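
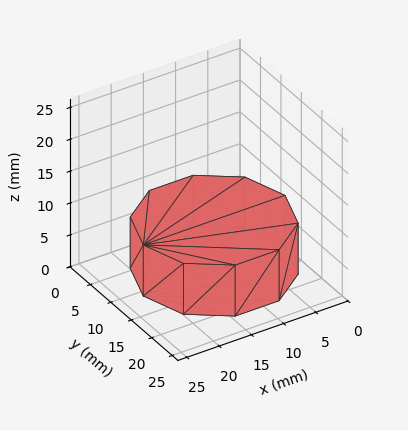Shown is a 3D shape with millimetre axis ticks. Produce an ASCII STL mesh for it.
Reading the render: the shape is a regular 10-sided prism (a cylinder approximated with 10 flat sides), circumscribed radius ≈ 11 mm, height ≈ 8 mm (dimensions read to the nearest mm from the axis ticks). For the STL, each face is triangulated and given an outward normal.

solid part
  facet normal 0.0000 0.0000 -1.0000
    outer loop
      vertex 14.4 21.5 0.0
      vertex 19.9 17.5 0.0
      vertex 22.0 11.0 0.0
    endloop
  endfacet
  facet normal 0.0000 0.0000 -1.0000
    outer loop
      vertex 7.6 21.5 0.0
      vertex 14.4 21.5 0.0
      vertex 22.0 11.0 0.0
    endloop
  endfacet
  facet normal 0.0000 0.0000 -1.0000
    outer loop
      vertex 2.1 17.5 0.0
      vertex 7.6 21.5 0.0
      vertex 22.0 11.0 0.0
    endloop
  endfacet
  facet normal 0.0000 0.0000 -1.0000
    outer loop
      vertex 0.0 11.0 0.0
      vertex 2.1 17.5 0.0
      vertex 22.0 11.0 0.0
    endloop
  endfacet
  facet normal 0.0000 0.0000 -1.0000
    outer loop
      vertex 2.1 4.5 0.0
      vertex 0.0 11.0 0.0
      vertex 22.0 11.0 0.0
    endloop
  endfacet
  facet normal 0.0000 0.0000 -1.0000
    outer loop
      vertex 7.6 0.5 0.0
      vertex 2.1 4.5 0.0
      vertex 22.0 11.0 0.0
    endloop
  endfacet
  facet normal 0.0000 0.0000 -1.0000
    outer loop
      vertex 14.4 0.5 0.0
      vertex 7.6 0.5 0.0
      vertex 22.0 11.0 0.0
    endloop
  endfacet
  facet normal 0.0000 0.0000 -1.0000
    outer loop
      vertex 19.9 4.5 0.0
      vertex 14.4 0.5 0.0
      vertex 22.0 11.0 0.0
    endloop
  endfacet
  facet normal 0.0000 0.0000 1.0000
    outer loop
      vertex 22.0 11.0 8.0
      vertex 19.9 17.5 8.0
      vertex 14.4 21.5 8.0
    endloop
  endfacet
  facet normal 0.0000 0.0000 1.0000
    outer loop
      vertex 22.0 11.0 8.0
      vertex 14.4 21.5 8.0
      vertex 7.6 21.5 8.0
    endloop
  endfacet
  facet normal 0.0000 0.0000 1.0000
    outer loop
      vertex 22.0 11.0 8.0
      vertex 7.6 21.5 8.0
      vertex 2.1 17.5 8.0
    endloop
  endfacet
  facet normal 0.0000 0.0000 1.0000
    outer loop
      vertex 22.0 11.0 8.0
      vertex 2.1 17.5 8.0
      vertex 0.0 11.0 8.0
    endloop
  endfacet
  facet normal 0.0000 0.0000 1.0000
    outer loop
      vertex 22.0 11.0 8.0
      vertex 0.0 11.0 8.0
      vertex 2.1 4.5 8.0
    endloop
  endfacet
  facet normal 0.0000 0.0000 1.0000
    outer loop
      vertex 22.0 11.0 8.0
      vertex 2.1 4.5 8.0
      vertex 7.6 0.5 8.0
    endloop
  endfacet
  facet normal 0.0000 0.0000 1.0000
    outer loop
      vertex 22.0 11.0 8.0
      vertex 7.6 0.5 8.0
      vertex 14.4 0.5 8.0
    endloop
  endfacet
  facet normal 0.0000 0.0000 1.0000
    outer loop
      vertex 22.0 11.0 8.0
      vertex 14.4 0.5 8.0
      vertex 19.9 4.5 8.0
    endloop
  endfacet
  facet normal 0.9516 0.3074 0.0000
    outer loop
      vertex 22.0 11.0 0.0
      vertex 19.9 17.5 0.0
      vertex 19.9 17.5 8.0
    endloop
  endfacet
  facet normal 0.9516 0.3074 0.0000
    outer loop
      vertex 22.0 11.0 0.0
      vertex 19.9 17.5 8.0
      vertex 22.0 11.0 8.0
    endloop
  endfacet
  facet normal 0.5882 0.8087 0.0000
    outer loop
      vertex 19.9 17.5 0.0
      vertex 14.4 21.5 0.0
      vertex 14.4 21.5 8.0
    endloop
  endfacet
  facet normal 0.5882 0.8087 0.0000
    outer loop
      vertex 19.9 17.5 0.0
      vertex 14.4 21.5 8.0
      vertex 19.9 17.5 8.0
    endloop
  endfacet
  facet normal 0.0000 1.0000 0.0000
    outer loop
      vertex 14.4 21.5 0.0
      vertex 7.6 21.5 0.0
      vertex 7.6 21.5 8.0
    endloop
  endfacet
  facet normal 0.0000 1.0000 0.0000
    outer loop
      vertex 14.4 21.5 0.0
      vertex 7.6 21.5 8.0
      vertex 14.4 21.5 8.0
    endloop
  endfacet
  facet normal -0.5882 0.8087 0.0000
    outer loop
      vertex 7.6 21.5 0.0
      vertex 2.1 17.5 0.0
      vertex 2.1 17.5 8.0
    endloop
  endfacet
  facet normal -0.5882 0.8087 0.0000
    outer loop
      vertex 7.6 21.5 0.0
      vertex 2.1 17.5 8.0
      vertex 7.6 21.5 8.0
    endloop
  endfacet
  facet normal -0.9516 0.3074 0.0000
    outer loop
      vertex 2.1 17.5 0.0
      vertex 0.0 11.0 0.0
      vertex 0.0 11.0 8.0
    endloop
  endfacet
  facet normal -0.9516 0.3074 0.0000
    outer loop
      vertex 2.1 17.5 0.0
      vertex 0.0 11.0 8.0
      vertex 2.1 17.5 8.0
    endloop
  endfacet
  facet normal -0.9516 -0.3074 0.0000
    outer loop
      vertex 0.0 11.0 0.0
      vertex 2.1 4.5 0.0
      vertex 2.1 4.5 8.0
    endloop
  endfacet
  facet normal -0.9516 -0.3074 0.0000
    outer loop
      vertex 0.0 11.0 0.0
      vertex 2.1 4.5 8.0
      vertex 0.0 11.0 8.0
    endloop
  endfacet
  facet normal -0.5882 -0.8087 0.0000
    outer loop
      vertex 2.1 4.5 0.0
      vertex 7.6 0.5 0.0
      vertex 7.6 0.5 8.0
    endloop
  endfacet
  facet normal -0.5882 -0.8087 0.0000
    outer loop
      vertex 2.1 4.5 0.0
      vertex 7.6 0.5 8.0
      vertex 2.1 4.5 8.0
    endloop
  endfacet
  facet normal 0.0000 -1.0000 0.0000
    outer loop
      vertex 7.6 0.5 0.0
      vertex 14.4 0.5 0.0
      vertex 14.4 0.5 8.0
    endloop
  endfacet
  facet normal 0.0000 -1.0000 0.0000
    outer loop
      vertex 7.6 0.5 0.0
      vertex 14.4 0.5 8.0
      vertex 7.6 0.5 8.0
    endloop
  endfacet
  facet normal 0.5882 -0.8087 0.0000
    outer loop
      vertex 14.4 0.5 0.0
      vertex 19.9 4.5 0.0
      vertex 19.9 4.5 8.0
    endloop
  endfacet
  facet normal 0.5882 -0.8087 0.0000
    outer loop
      vertex 14.4 0.5 0.0
      vertex 19.9 4.5 8.0
      vertex 14.4 0.5 8.0
    endloop
  endfacet
  facet normal 0.9516 -0.3074 0.0000
    outer loop
      vertex 19.9 4.5 0.0
      vertex 22.0 11.0 0.0
      vertex 22.0 11.0 8.0
    endloop
  endfacet
  facet normal 0.9516 -0.3074 0.0000
    outer loop
      vertex 19.9 4.5 0.0
      vertex 22.0 11.0 8.0
      vertex 19.9 4.5 8.0
    endloop
  endfacet
endsolid part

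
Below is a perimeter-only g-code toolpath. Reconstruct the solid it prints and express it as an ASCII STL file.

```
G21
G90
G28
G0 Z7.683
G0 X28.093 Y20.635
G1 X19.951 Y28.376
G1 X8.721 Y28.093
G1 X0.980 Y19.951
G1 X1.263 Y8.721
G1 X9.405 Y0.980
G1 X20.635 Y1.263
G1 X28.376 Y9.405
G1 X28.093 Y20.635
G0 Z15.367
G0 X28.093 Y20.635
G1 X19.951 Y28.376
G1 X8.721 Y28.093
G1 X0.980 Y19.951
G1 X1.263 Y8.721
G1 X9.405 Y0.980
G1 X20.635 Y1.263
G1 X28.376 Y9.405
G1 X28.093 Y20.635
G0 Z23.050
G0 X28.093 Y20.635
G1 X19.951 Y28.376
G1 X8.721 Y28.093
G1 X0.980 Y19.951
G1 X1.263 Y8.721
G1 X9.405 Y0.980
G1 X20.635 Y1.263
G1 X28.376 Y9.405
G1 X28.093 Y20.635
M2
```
solid part
  facet normal 0.0000 0.0000 -1.0000
    outer loop
      vertex 8.721 28.093 0.000
      vertex 19.951 28.376 0.000
      vertex 28.093 20.635 0.000
    endloop
  endfacet
  facet normal 0.0000 0.0000 -1.0000
    outer loop
      vertex 0.980 19.951 0.000
      vertex 8.721 28.093 0.000
      vertex 28.093 20.635 0.000
    endloop
  endfacet
  facet normal 0.0000 0.0000 -1.0000
    outer loop
      vertex 1.263 8.721 0.000
      vertex 0.980 19.951 0.000
      vertex 28.093 20.635 0.000
    endloop
  endfacet
  facet normal 0.0000 0.0000 -1.0000
    outer loop
      vertex 9.405 0.980 0.000
      vertex 1.263 8.721 0.000
      vertex 28.093 20.635 0.000
    endloop
  endfacet
  facet normal 0.0000 0.0000 -1.0000
    outer loop
      vertex 20.635 1.263 0.000
      vertex 9.405 0.980 0.000
      vertex 28.093 20.635 0.000
    endloop
  endfacet
  facet normal 0.0000 0.0000 -1.0000
    outer loop
      vertex 28.376 9.405 0.000
      vertex 20.635 1.263 0.000
      vertex 28.093 20.635 0.000
    endloop
  endfacet
  facet normal 0.0000 0.0000 1.0000
    outer loop
      vertex 28.093 20.635 23.050
      vertex 19.951 28.376 23.050
      vertex 8.721 28.093 23.050
    endloop
  endfacet
  facet normal 0.0000 0.0000 1.0000
    outer loop
      vertex 28.093 20.635 23.050
      vertex 8.721 28.093 23.050
      vertex 0.980 19.951 23.050
    endloop
  endfacet
  facet normal 0.0000 0.0000 1.0000
    outer loop
      vertex 28.093 20.635 23.050
      vertex 0.980 19.951 23.050
      vertex 1.263 8.721 23.050
    endloop
  endfacet
  facet normal 0.0000 0.0000 1.0000
    outer loop
      vertex 28.093 20.635 23.050
      vertex 1.263 8.721 23.050
      vertex 9.405 0.980 23.050
    endloop
  endfacet
  facet normal 0.0000 0.0000 1.0000
    outer loop
      vertex 28.093 20.635 23.050
      vertex 9.405 0.980 23.050
      vertex 20.635 1.263 23.050
    endloop
  endfacet
  facet normal 0.0000 0.0000 1.0000
    outer loop
      vertex 28.093 20.635 23.050
      vertex 20.635 1.263 23.050
      vertex 28.376 9.405 23.050
    endloop
  endfacet
  facet normal 0.6890 0.7247 0.0000
    outer loop
      vertex 28.093 20.635 0.000
      vertex 19.951 28.376 0.000
      vertex 19.951 28.376 23.050
    endloop
  endfacet
  facet normal 0.6890 0.7247 0.0000
    outer loop
      vertex 28.093 20.635 0.000
      vertex 19.951 28.376 23.050
      vertex 28.093 20.635 23.050
    endloop
  endfacet
  facet normal -0.0252 0.9997 0.0000
    outer loop
      vertex 19.951 28.376 0.000
      vertex 8.721 28.093 0.000
      vertex 8.721 28.093 23.050
    endloop
  endfacet
  facet normal -0.0252 0.9997 0.0000
    outer loop
      vertex 19.951 28.376 0.000
      vertex 8.721 28.093 23.050
      vertex 19.951 28.376 23.050
    endloop
  endfacet
  facet normal -0.7247 0.6890 0.0000
    outer loop
      vertex 8.721 28.093 0.000
      vertex 0.980 19.951 0.000
      vertex 0.980 19.951 23.050
    endloop
  endfacet
  facet normal -0.7247 0.6890 0.0000
    outer loop
      vertex 8.721 28.093 0.000
      vertex 0.980 19.951 23.050
      vertex 8.721 28.093 23.050
    endloop
  endfacet
  facet normal -0.9997 -0.0252 0.0000
    outer loop
      vertex 0.980 19.951 0.000
      vertex 1.263 8.721 0.000
      vertex 1.263 8.721 23.050
    endloop
  endfacet
  facet normal -0.9997 -0.0252 0.0000
    outer loop
      vertex 0.980 19.951 0.000
      vertex 1.263 8.721 23.050
      vertex 0.980 19.951 23.050
    endloop
  endfacet
  facet normal -0.6890 -0.7247 0.0000
    outer loop
      vertex 1.263 8.721 0.000
      vertex 9.405 0.980 0.000
      vertex 9.405 0.980 23.050
    endloop
  endfacet
  facet normal -0.6890 -0.7247 0.0000
    outer loop
      vertex 1.263 8.721 0.000
      vertex 9.405 0.980 23.050
      vertex 1.263 8.721 23.050
    endloop
  endfacet
  facet normal 0.0252 -0.9997 0.0000
    outer loop
      vertex 9.405 0.980 0.000
      vertex 20.635 1.263 0.000
      vertex 20.635 1.263 23.050
    endloop
  endfacet
  facet normal 0.0252 -0.9997 0.0000
    outer loop
      vertex 9.405 0.980 0.000
      vertex 20.635 1.263 23.050
      vertex 9.405 0.980 23.050
    endloop
  endfacet
  facet normal 0.7247 -0.6890 0.0000
    outer loop
      vertex 20.635 1.263 0.000
      vertex 28.376 9.405 0.000
      vertex 28.376 9.405 23.050
    endloop
  endfacet
  facet normal 0.7247 -0.6890 0.0000
    outer loop
      vertex 20.635 1.263 0.000
      vertex 28.376 9.405 23.050
      vertex 20.635 1.263 23.050
    endloop
  endfacet
  facet normal 0.9997 0.0252 0.0000
    outer loop
      vertex 28.376 9.405 0.000
      vertex 28.093 20.635 0.000
      vertex 28.093 20.635 23.050
    endloop
  endfacet
  facet normal 0.9997 0.0252 0.0000
    outer loop
      vertex 28.376 9.405 0.000
      vertex 28.093 20.635 23.050
      vertex 28.376 9.405 23.050
    endloop
  endfacet
endsolid part

The G0 Z moves step by Δz≈7.683 mm. Every layer's G1 loop is the same polygon, so the solid is a straight extrusion of it from z=0 to z≈23.1. Closing with flat bottom and top caps and triangulating gives 28 facets — a regular 8-sided prism (a cylinder approximated with 8 flat sides), circumscribed radius ≈ 14.7 mm, height ≈ 23.1 mm.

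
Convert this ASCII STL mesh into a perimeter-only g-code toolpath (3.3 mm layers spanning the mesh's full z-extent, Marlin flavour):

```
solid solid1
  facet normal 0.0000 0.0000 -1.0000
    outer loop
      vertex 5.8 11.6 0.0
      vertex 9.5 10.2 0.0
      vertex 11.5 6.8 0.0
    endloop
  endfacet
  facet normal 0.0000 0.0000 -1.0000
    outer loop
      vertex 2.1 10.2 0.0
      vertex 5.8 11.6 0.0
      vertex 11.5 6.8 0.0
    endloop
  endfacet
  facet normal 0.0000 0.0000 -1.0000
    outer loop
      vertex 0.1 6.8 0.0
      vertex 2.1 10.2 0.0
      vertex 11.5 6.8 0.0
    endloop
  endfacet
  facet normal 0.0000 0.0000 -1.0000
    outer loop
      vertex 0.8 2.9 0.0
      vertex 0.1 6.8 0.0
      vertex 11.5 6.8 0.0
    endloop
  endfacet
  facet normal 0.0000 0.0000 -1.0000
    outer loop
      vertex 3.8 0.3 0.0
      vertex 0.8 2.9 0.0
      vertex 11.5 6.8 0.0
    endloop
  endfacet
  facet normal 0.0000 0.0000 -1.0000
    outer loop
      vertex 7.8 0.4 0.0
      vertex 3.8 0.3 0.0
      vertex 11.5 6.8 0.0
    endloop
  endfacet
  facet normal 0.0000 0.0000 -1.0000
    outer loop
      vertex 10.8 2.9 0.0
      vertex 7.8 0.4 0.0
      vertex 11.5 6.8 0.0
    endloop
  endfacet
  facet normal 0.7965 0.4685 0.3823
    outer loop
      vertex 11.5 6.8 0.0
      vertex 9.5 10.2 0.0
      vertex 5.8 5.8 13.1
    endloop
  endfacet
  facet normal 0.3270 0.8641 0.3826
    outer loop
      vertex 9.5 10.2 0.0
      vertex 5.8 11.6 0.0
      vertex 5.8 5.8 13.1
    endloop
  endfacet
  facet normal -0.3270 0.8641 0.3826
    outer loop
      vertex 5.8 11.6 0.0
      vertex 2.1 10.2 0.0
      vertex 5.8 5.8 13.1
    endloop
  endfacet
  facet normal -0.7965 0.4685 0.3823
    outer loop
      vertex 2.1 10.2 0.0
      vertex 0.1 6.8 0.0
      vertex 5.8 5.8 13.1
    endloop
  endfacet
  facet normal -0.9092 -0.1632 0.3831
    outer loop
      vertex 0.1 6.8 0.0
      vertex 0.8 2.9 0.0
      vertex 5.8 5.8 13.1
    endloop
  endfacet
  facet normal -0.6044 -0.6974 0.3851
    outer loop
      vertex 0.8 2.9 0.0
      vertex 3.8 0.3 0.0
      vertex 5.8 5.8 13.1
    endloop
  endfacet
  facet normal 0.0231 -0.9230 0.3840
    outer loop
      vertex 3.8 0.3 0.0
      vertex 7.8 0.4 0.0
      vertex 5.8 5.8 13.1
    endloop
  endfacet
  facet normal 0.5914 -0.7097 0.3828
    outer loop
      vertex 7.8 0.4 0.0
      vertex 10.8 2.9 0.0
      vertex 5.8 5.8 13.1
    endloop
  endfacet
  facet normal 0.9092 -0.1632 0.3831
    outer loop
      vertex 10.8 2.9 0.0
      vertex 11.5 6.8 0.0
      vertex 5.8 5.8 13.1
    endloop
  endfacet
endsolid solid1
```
; perimeter-only toolpath
G21 ; units = mm
G90 ; absolute positioning
G28 ; home
; layer 1
G0 Z3.3
G0 X10.1 Y6.5
G1 X8.6 Y9.1
G1 X5.8 Y10.1
G1 X3.0 Y9.1
G1 X1.5 Y6.5
G1 X2.0 Y3.6
G1 X4.3 Y1.7
G1 X7.3 Y1.8
G1 X9.6 Y3.6
G1 X10.1 Y6.5
; layer 2
G0 Z6.5
G0 X8.7 Y6.3
G1 X7.7 Y8.0
G1 X5.8 Y8.7
G1 X4.0 Y8.0
G1 X2.9 Y6.3
G1 X3.3 Y4.3
G1 X4.8 Y3.0
G1 X6.8 Y3.1
G1 X8.3 Y4.3
G1 X8.7 Y6.3
; layer 3
G0 Z9.8
G0 X7.2 Y6.0
G1 X6.7 Y6.9
G1 X5.8 Y7.2
G1 X4.9 Y6.9
G1 X4.4 Y6.0
G1 X4.5 Y5.1
G1 X5.3 Y4.4
G1 X6.3 Y4.4
G1 X7.0 Y5.1
G1 X7.2 Y6.0
M2 ; end

The solid is a regular 9-sided pyramid, base circumscribed radius ≈ 5.8 mm, apex at z ≈ 13.1 mm. Slicing at Δz = 3.3 mm — 4 equal slices spanning the solid's height, so layer i sits at z = i·h/4 — gives 3 non-empty perimeters. Each is a 9-segment closed polygon; G0 lifts to the layer z and rapids to the start vertex, then G1 traces the edges. The cross-section shrinks linearly with z (the slice at the apex is degenerate and omitted).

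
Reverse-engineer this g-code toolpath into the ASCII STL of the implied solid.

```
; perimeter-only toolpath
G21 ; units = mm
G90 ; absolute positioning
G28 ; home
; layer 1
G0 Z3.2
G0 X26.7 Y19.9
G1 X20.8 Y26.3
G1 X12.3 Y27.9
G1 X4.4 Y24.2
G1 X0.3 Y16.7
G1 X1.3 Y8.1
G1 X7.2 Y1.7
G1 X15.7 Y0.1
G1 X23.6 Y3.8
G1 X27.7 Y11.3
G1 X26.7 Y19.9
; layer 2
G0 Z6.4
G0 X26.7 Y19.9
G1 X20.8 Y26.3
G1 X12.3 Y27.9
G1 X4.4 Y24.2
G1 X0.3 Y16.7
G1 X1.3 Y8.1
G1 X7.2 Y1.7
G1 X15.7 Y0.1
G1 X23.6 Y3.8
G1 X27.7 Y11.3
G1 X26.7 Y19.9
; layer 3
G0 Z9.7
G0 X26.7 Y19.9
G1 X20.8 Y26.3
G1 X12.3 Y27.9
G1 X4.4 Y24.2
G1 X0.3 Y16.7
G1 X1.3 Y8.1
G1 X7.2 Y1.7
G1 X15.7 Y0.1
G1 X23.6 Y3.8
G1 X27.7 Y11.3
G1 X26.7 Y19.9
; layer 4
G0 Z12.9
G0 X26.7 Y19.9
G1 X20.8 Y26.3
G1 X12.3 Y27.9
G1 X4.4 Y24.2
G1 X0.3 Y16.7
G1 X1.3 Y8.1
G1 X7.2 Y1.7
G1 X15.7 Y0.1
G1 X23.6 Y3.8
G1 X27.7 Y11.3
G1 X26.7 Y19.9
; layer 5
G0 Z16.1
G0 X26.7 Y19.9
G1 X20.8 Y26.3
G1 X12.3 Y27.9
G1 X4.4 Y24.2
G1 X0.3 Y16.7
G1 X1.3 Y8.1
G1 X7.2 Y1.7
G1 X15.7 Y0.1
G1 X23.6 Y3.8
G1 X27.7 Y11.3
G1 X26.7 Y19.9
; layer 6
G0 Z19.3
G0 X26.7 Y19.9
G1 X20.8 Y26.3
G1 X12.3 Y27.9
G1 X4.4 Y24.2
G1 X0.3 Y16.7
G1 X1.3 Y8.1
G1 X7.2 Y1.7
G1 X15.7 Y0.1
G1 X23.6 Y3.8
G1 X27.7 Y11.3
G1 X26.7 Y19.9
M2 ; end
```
solid part
  facet normal 0.0000 0.0000 -1.0000
    outer loop
      vertex 12.3 27.9 0.0
      vertex 20.8 26.3 0.0
      vertex 26.7 19.9 0.0
    endloop
  endfacet
  facet normal 0.0000 0.0000 -1.0000
    outer loop
      vertex 4.4 24.2 0.0
      vertex 12.3 27.9 0.0
      vertex 26.7 19.9 0.0
    endloop
  endfacet
  facet normal 0.0000 0.0000 -1.0000
    outer loop
      vertex 0.3 16.7 0.0
      vertex 4.4 24.2 0.0
      vertex 26.7 19.9 0.0
    endloop
  endfacet
  facet normal 0.0000 0.0000 -1.0000
    outer loop
      vertex 1.3 8.1 0.0
      vertex 0.3 16.7 0.0
      vertex 26.7 19.9 0.0
    endloop
  endfacet
  facet normal 0.0000 0.0000 -1.0000
    outer loop
      vertex 7.2 1.7 0.0
      vertex 1.3 8.1 0.0
      vertex 26.7 19.9 0.0
    endloop
  endfacet
  facet normal 0.0000 0.0000 -1.0000
    outer loop
      vertex 15.7 0.1 0.0
      vertex 7.2 1.7 0.0
      vertex 26.7 19.9 0.0
    endloop
  endfacet
  facet normal 0.0000 0.0000 -1.0000
    outer loop
      vertex 23.6 3.8 0.0
      vertex 15.7 0.1 0.0
      vertex 26.7 19.9 0.0
    endloop
  endfacet
  facet normal 0.0000 0.0000 -1.0000
    outer loop
      vertex 27.7 11.3 0.0
      vertex 23.6 3.8 0.0
      vertex 26.7 19.9 0.0
    endloop
  endfacet
  facet normal 0.0000 0.0000 1.0000
    outer loop
      vertex 26.7 19.9 19.3
      vertex 20.8 26.3 19.3
      vertex 12.3 27.9 19.3
    endloop
  endfacet
  facet normal 0.0000 0.0000 1.0000
    outer loop
      vertex 26.7 19.9 19.3
      vertex 12.3 27.9 19.3
      vertex 4.4 24.2 19.3
    endloop
  endfacet
  facet normal 0.0000 0.0000 1.0000
    outer loop
      vertex 26.7 19.9 19.3
      vertex 4.4 24.2 19.3
      vertex 0.3 16.7 19.3
    endloop
  endfacet
  facet normal 0.0000 0.0000 1.0000
    outer loop
      vertex 26.7 19.9 19.3
      vertex 0.3 16.7 19.3
      vertex 1.3 8.1 19.3
    endloop
  endfacet
  facet normal 0.0000 0.0000 1.0000
    outer loop
      vertex 26.7 19.9 19.3
      vertex 1.3 8.1 19.3
      vertex 7.2 1.7 19.3
    endloop
  endfacet
  facet normal 0.0000 0.0000 1.0000
    outer loop
      vertex 26.7 19.9 19.3
      vertex 7.2 1.7 19.3
      vertex 15.7 0.1 19.3
    endloop
  endfacet
  facet normal 0.0000 0.0000 1.0000
    outer loop
      vertex 26.7 19.9 19.3
      vertex 15.7 0.1 19.3
      vertex 23.6 3.8 19.3
    endloop
  endfacet
  facet normal 0.0000 0.0000 1.0000
    outer loop
      vertex 26.7 19.9 19.3
      vertex 23.6 3.8 19.3
      vertex 27.7 11.3 19.3
    endloop
  endfacet
  facet normal 0.7352 0.6778 0.0000
    outer loop
      vertex 26.7 19.9 0.0
      vertex 20.8 26.3 0.0
      vertex 20.8 26.3 19.3
    endloop
  endfacet
  facet normal 0.7352 0.6778 0.0000
    outer loop
      vertex 26.7 19.9 0.0
      vertex 20.8 26.3 19.3
      vertex 26.7 19.9 19.3
    endloop
  endfacet
  facet normal 0.1850 0.9827 0.0000
    outer loop
      vertex 20.8 26.3 0.0
      vertex 12.3 27.9 0.0
      vertex 12.3 27.9 19.3
    endloop
  endfacet
  facet normal 0.1850 0.9827 0.0000
    outer loop
      vertex 20.8 26.3 0.0
      vertex 12.3 27.9 19.3
      vertex 20.8 26.3 19.3
    endloop
  endfacet
  facet normal -0.4241 0.9056 0.0000
    outer loop
      vertex 12.3 27.9 0.0
      vertex 4.4 24.2 0.0
      vertex 4.4 24.2 19.3
    endloop
  endfacet
  facet normal -0.4241 0.9056 0.0000
    outer loop
      vertex 12.3 27.9 0.0
      vertex 4.4 24.2 19.3
      vertex 12.3 27.9 19.3
    endloop
  endfacet
  facet normal -0.8774 0.4797 0.0000
    outer loop
      vertex 4.4 24.2 0.0
      vertex 0.3 16.7 0.0
      vertex 0.3 16.7 19.3
    endloop
  endfacet
  facet normal -0.8774 0.4797 0.0000
    outer loop
      vertex 4.4 24.2 0.0
      vertex 0.3 16.7 19.3
      vertex 4.4 24.2 19.3
    endloop
  endfacet
  facet normal -0.9933 -0.1155 0.0000
    outer loop
      vertex 0.3 16.7 0.0
      vertex 1.3 8.1 0.0
      vertex 1.3 8.1 19.3
    endloop
  endfacet
  facet normal -0.9933 -0.1155 0.0000
    outer loop
      vertex 0.3 16.7 0.0
      vertex 1.3 8.1 19.3
      vertex 0.3 16.7 19.3
    endloop
  endfacet
  facet normal -0.7352 -0.6778 0.0000
    outer loop
      vertex 1.3 8.1 0.0
      vertex 7.2 1.7 0.0
      vertex 7.2 1.7 19.3
    endloop
  endfacet
  facet normal -0.7352 -0.6778 0.0000
    outer loop
      vertex 1.3 8.1 0.0
      vertex 7.2 1.7 19.3
      vertex 1.3 8.1 19.3
    endloop
  endfacet
  facet normal -0.1850 -0.9827 0.0000
    outer loop
      vertex 7.2 1.7 0.0
      vertex 15.7 0.1 0.0
      vertex 15.7 0.1 19.3
    endloop
  endfacet
  facet normal -0.1850 -0.9827 0.0000
    outer loop
      vertex 7.2 1.7 0.0
      vertex 15.7 0.1 19.3
      vertex 7.2 1.7 19.3
    endloop
  endfacet
  facet normal 0.4241 -0.9056 0.0000
    outer loop
      vertex 15.7 0.1 0.0
      vertex 23.6 3.8 0.0
      vertex 23.6 3.8 19.3
    endloop
  endfacet
  facet normal 0.4241 -0.9056 0.0000
    outer loop
      vertex 15.7 0.1 0.0
      vertex 23.6 3.8 19.3
      vertex 15.7 0.1 19.3
    endloop
  endfacet
  facet normal 0.8774 -0.4797 0.0000
    outer loop
      vertex 23.6 3.8 0.0
      vertex 27.7 11.3 0.0
      vertex 27.7 11.3 19.3
    endloop
  endfacet
  facet normal 0.8774 -0.4797 0.0000
    outer loop
      vertex 23.6 3.8 0.0
      vertex 27.7 11.3 19.3
      vertex 23.6 3.8 19.3
    endloop
  endfacet
  facet normal 0.9933 0.1155 0.0000
    outer loop
      vertex 27.7 11.3 0.0
      vertex 26.7 19.9 0.0
      vertex 26.7 19.9 19.3
    endloop
  endfacet
  facet normal 0.9933 0.1155 0.0000
    outer loop
      vertex 27.7 11.3 0.0
      vertex 26.7 19.9 19.3
      vertex 27.7 11.3 19.3
    endloop
  endfacet
endsolid part

The G0 Z moves step by Δz≈3.2 mm. Every layer's G1 loop is the same polygon, so the solid is a straight extrusion of it from z=0 to z≈19.3. Closing with flat bottom and top caps and triangulating gives 36 facets — a regular 10-sided prism (a cylinder approximated with 10 flat sides), circumscribed radius ≈ 14 mm, height ≈ 19.3 mm.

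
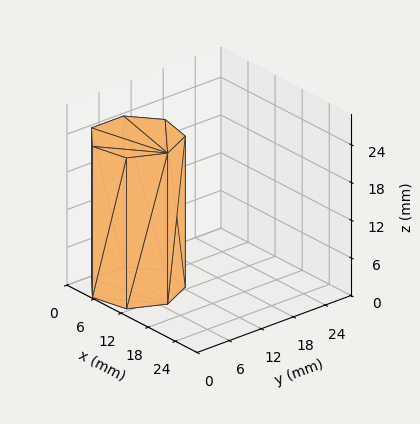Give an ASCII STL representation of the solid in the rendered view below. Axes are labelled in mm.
Reading the render: the shape is a regular 7-sided prism (a cylinder approximated with 7 flat sides), circumscribed radius ≈ 7 mm, height ≈ 24 mm (dimensions read to the nearest mm from the axis ticks). For the STL, each face is triangulated and given an outward normal.

solid part
  facet normal 0.0000 0.0000 -1.0000
    outer loop
      vertex 5.4 13.8 0.0
      vertex 11.4 12.5 0.0
      vertex 14.0 7.0 0.0
    endloop
  endfacet
  facet normal 0.0000 0.0000 -1.0000
    outer loop
      vertex 0.7 10.0 0.0
      vertex 5.4 13.8 0.0
      vertex 14.0 7.0 0.0
    endloop
  endfacet
  facet normal 0.0000 0.0000 -1.0000
    outer loop
      vertex 0.7 4.0 0.0
      vertex 0.7 10.0 0.0
      vertex 14.0 7.0 0.0
    endloop
  endfacet
  facet normal 0.0000 0.0000 -1.0000
    outer loop
      vertex 5.4 0.2 0.0
      vertex 0.7 4.0 0.0
      vertex 14.0 7.0 0.0
    endloop
  endfacet
  facet normal 0.0000 0.0000 -1.0000
    outer loop
      vertex 11.4 1.5 0.0
      vertex 5.4 0.2 0.0
      vertex 14.0 7.0 0.0
    endloop
  endfacet
  facet normal 0.0000 0.0000 1.0000
    outer loop
      vertex 14.0 7.0 24.0
      vertex 11.4 12.5 24.0
      vertex 5.4 13.8 24.0
    endloop
  endfacet
  facet normal 0.0000 0.0000 1.0000
    outer loop
      vertex 14.0 7.0 24.0
      vertex 5.4 13.8 24.0
      vertex 0.7 10.0 24.0
    endloop
  endfacet
  facet normal 0.0000 0.0000 1.0000
    outer loop
      vertex 14.0 7.0 24.0
      vertex 0.7 10.0 24.0
      vertex 0.7 4.0 24.0
    endloop
  endfacet
  facet normal 0.0000 0.0000 1.0000
    outer loop
      vertex 14.0 7.0 24.0
      vertex 0.7 4.0 24.0
      vertex 5.4 0.2 24.0
    endloop
  endfacet
  facet normal 0.0000 0.0000 1.0000
    outer loop
      vertex 14.0 7.0 24.0
      vertex 5.4 0.2 24.0
      vertex 11.4 1.5 24.0
    endloop
  endfacet
  facet normal 0.9041 0.4274 0.0000
    outer loop
      vertex 14.0 7.0 0.0
      vertex 11.4 12.5 0.0
      vertex 11.4 12.5 24.0
    endloop
  endfacet
  facet normal 0.9041 0.4274 0.0000
    outer loop
      vertex 14.0 7.0 0.0
      vertex 11.4 12.5 24.0
      vertex 14.0 7.0 24.0
    endloop
  endfacet
  facet normal 0.2118 0.9773 0.0000
    outer loop
      vertex 11.4 12.5 0.0
      vertex 5.4 13.8 0.0
      vertex 5.4 13.8 24.0
    endloop
  endfacet
  facet normal 0.2118 0.9773 0.0000
    outer loop
      vertex 11.4 12.5 0.0
      vertex 5.4 13.8 24.0
      vertex 11.4 12.5 24.0
    endloop
  endfacet
  facet normal -0.6287 0.7776 0.0000
    outer loop
      vertex 5.4 13.8 0.0
      vertex 0.7 10.0 0.0
      vertex 0.7 10.0 24.0
    endloop
  endfacet
  facet normal -0.6287 0.7776 0.0000
    outer loop
      vertex 5.4 13.8 0.0
      vertex 0.7 10.0 24.0
      vertex 5.4 13.8 24.0
    endloop
  endfacet
  facet normal -1.0000 0.0000 0.0000
    outer loop
      vertex 0.7 10.0 0.0
      vertex 0.7 4.0 0.0
      vertex 0.7 4.0 24.0
    endloop
  endfacet
  facet normal -1.0000 0.0000 0.0000
    outer loop
      vertex 0.7 10.0 0.0
      vertex 0.7 4.0 24.0
      vertex 0.7 10.0 24.0
    endloop
  endfacet
  facet normal -0.6287 -0.7776 0.0000
    outer loop
      vertex 0.7 4.0 0.0
      vertex 5.4 0.2 0.0
      vertex 5.4 0.2 24.0
    endloop
  endfacet
  facet normal -0.6287 -0.7776 0.0000
    outer loop
      vertex 0.7 4.0 0.0
      vertex 5.4 0.2 24.0
      vertex 0.7 4.0 24.0
    endloop
  endfacet
  facet normal 0.2118 -0.9773 0.0000
    outer loop
      vertex 5.4 0.2 0.0
      vertex 11.4 1.5 0.0
      vertex 11.4 1.5 24.0
    endloop
  endfacet
  facet normal 0.2118 -0.9773 0.0000
    outer loop
      vertex 5.4 0.2 0.0
      vertex 11.4 1.5 24.0
      vertex 5.4 0.2 24.0
    endloop
  endfacet
  facet normal 0.9041 -0.4274 0.0000
    outer loop
      vertex 11.4 1.5 0.0
      vertex 14.0 7.0 0.0
      vertex 14.0 7.0 24.0
    endloop
  endfacet
  facet normal 0.9041 -0.4274 0.0000
    outer loop
      vertex 11.4 1.5 0.0
      vertex 14.0 7.0 24.0
      vertex 11.4 1.5 24.0
    endloop
  endfacet
endsolid part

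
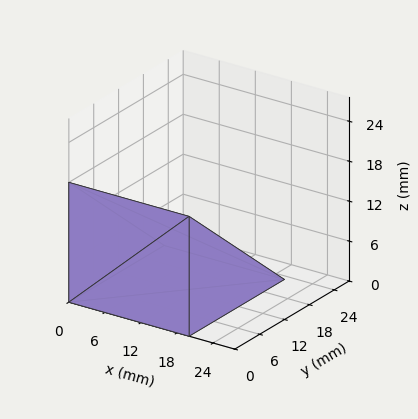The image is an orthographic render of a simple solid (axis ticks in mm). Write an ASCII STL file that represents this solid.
Reading the render: the shape is a wedge (ramp): 20 × 23 mm base, rising to 18 mm along the y=0 edge and sloping linearly to z=0 at y=23 (dimensions read to the nearest mm from the axis ticks). For the STL, each face is triangulated and given an outward normal.

solid part
  facet normal 0.0000 0.0000 -1.0000
    outer loop
      vertex 20.000 23.000 0.000
      vertex 20.000 0.000 0.000
      vertex 0.000 0.000 0.000
    endloop
  endfacet
  facet normal 0.0000 0.0000 -1.0000
    outer loop
      vertex 0.000 23.000 0.000
      vertex 20.000 23.000 0.000
      vertex 0.000 0.000 0.000
    endloop
  endfacet
  facet normal 0.0000 -1.0000 0.0000
    outer loop
      vertex 0.000 0.000 0.000
      vertex 20.000 0.000 0.000
      vertex 20.000 0.000 18.000
    endloop
  endfacet
  facet normal 0.0000 -1.0000 0.0000
    outer loop
      vertex 0.000 0.000 0.000
      vertex 20.000 0.000 18.000
      vertex 0.000 0.000 18.000
    endloop
  endfacet
  facet normal 0.0000 0.6163 0.7875
    outer loop
      vertex 0.000 0.000 18.000
      vertex 20.000 0.000 18.000
      vertex 20.000 23.000 0.000
    endloop
  endfacet
  facet normal 0.0000 0.6163 0.7875
    outer loop
      vertex 0.000 0.000 18.000
      vertex 20.000 23.000 0.000
      vertex 0.000 23.000 0.000
    endloop
  endfacet
  facet normal -1.0000 0.0000 0.0000
    outer loop
      vertex 0.000 0.000 18.000
      vertex 0.000 23.000 0.000
      vertex 0.000 0.000 0.000
    endloop
  endfacet
  facet normal 1.0000 0.0000 0.0000
    outer loop
      vertex 20.000 0.000 0.000
      vertex 20.000 23.000 0.000
      vertex 20.000 0.000 18.000
    endloop
  endfacet
endsolid part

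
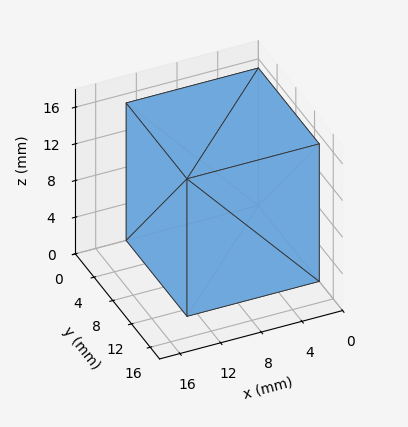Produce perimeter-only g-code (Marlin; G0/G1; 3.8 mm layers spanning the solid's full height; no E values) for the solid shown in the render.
Reading the render: the shape is a rectangular box, roughly 13 × 13 mm footprint and 15 mm tall (dimensions read to the nearest mm from the axis ticks). For the g-code, the solid's height is divided into equal slices at the stated Δz and each level perimeter traced with G1 moves after a G0 lift.

; perimeter-only toolpath
G21 ; units = mm
G90 ; absolute positioning
G28 ; home
; layer 1
G0 Z3.8
G0 X0.0 Y0.0
G1 X13.0 Y0.0
G1 X13.0 Y13.0
G1 X0.0 Y13.0
G1 X0.0 Y0.0
; layer 2
G0 Z7.5
G0 X0.0 Y0.0
G1 X13.0 Y0.0
G1 X13.0 Y13.0
G1 X0.0 Y13.0
G1 X0.0 Y0.0
; layer 3
G0 Z11.2
G0 X0.0 Y0.0
G1 X13.0 Y0.0
G1 X13.0 Y13.0
G1 X0.0 Y13.0
G1 X0.0 Y0.0
; layer 4
G0 Z15.0
G0 X0.0 Y0.0
G1 X13.0 Y0.0
G1 X13.0 Y13.0
G1 X0.0 Y13.0
G1 X0.0 Y0.0
M2 ; end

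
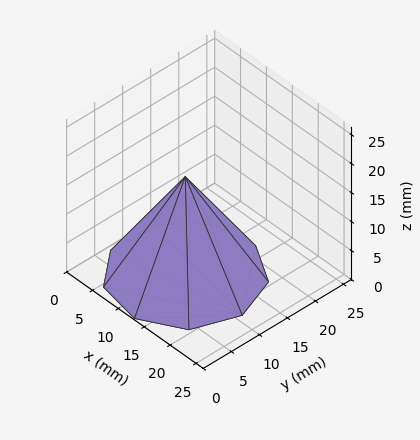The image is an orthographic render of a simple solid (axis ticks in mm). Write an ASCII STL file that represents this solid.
Reading the render: the shape is a regular 9-sided pyramid, base circumscribed radius ≈ 11 mm, apex at z ≈ 17 mm (dimensions read to the nearest mm from the axis ticks). For the STL, each face is triangulated and given an outward normal.

solid part
  facet normal 0.0000 0.0000 -1.0000
    outer loop
      vertex 12.9 21.8 0.0
      vertex 19.4 18.1 0.0
      vertex 22.0 11.0 0.0
    endloop
  endfacet
  facet normal 0.0000 0.0000 -1.0000
    outer loop
      vertex 5.5 20.5 0.0
      vertex 12.9 21.8 0.0
      vertex 22.0 11.0 0.0
    endloop
  endfacet
  facet normal 0.0000 0.0000 -1.0000
    outer loop
      vertex 0.7 14.8 0.0
      vertex 5.5 20.5 0.0
      vertex 22.0 11.0 0.0
    endloop
  endfacet
  facet normal 0.0000 0.0000 -1.0000
    outer loop
      vertex 0.7 7.2 0.0
      vertex 0.7 14.8 0.0
      vertex 22.0 11.0 0.0
    endloop
  endfacet
  facet normal 0.0000 0.0000 -1.0000
    outer loop
      vertex 5.5 1.5 0.0
      vertex 0.7 7.2 0.0
      vertex 22.0 11.0 0.0
    endloop
  endfacet
  facet normal 0.0000 0.0000 -1.0000
    outer loop
      vertex 12.9 0.2 0.0
      vertex 5.5 1.5 0.0
      vertex 22.0 11.0 0.0
    endloop
  endfacet
  facet normal 0.0000 0.0000 -1.0000
    outer loop
      vertex 19.4 3.9 0.0
      vertex 12.9 0.2 0.0
      vertex 22.0 11.0 0.0
    endloop
  endfacet
  facet normal 0.8025 0.2939 0.5193
    outer loop
      vertex 22.0 11.0 0.0
      vertex 19.4 18.1 0.0
      vertex 11.0 11.0 17.0
    endloop
  endfacet
  facet normal 0.4228 0.7428 0.5191
    outer loop
      vertex 19.4 18.1 0.0
      vertex 12.9 21.8 0.0
      vertex 11.0 11.0 17.0
    endloop
  endfacet
  facet normal -0.1480 0.8422 0.5185
    outer loop
      vertex 12.9 21.8 0.0
      vertex 5.5 20.5 0.0
      vertex 11.0 11.0 17.0
    endloop
  endfacet
  facet normal -0.6538 0.5505 0.5192
    outer loop
      vertex 5.5 20.5 0.0
      vertex 0.7 14.8 0.0
      vertex 11.0 11.0 17.0
    endloop
  endfacet
  facet normal -0.8553 0.0000 0.5182
    outer loop
      vertex 0.7 14.8 0.0
      vertex 0.7 7.2 0.0
      vertex 11.0 11.0 17.0
    endloop
  endfacet
  facet normal -0.6538 -0.5505 0.5192
    outer loop
      vertex 0.7 7.2 0.0
      vertex 5.5 1.5 0.0
      vertex 11.0 11.0 17.0
    endloop
  endfacet
  facet normal -0.1480 -0.8422 0.5185
    outer loop
      vertex 5.5 1.5 0.0
      vertex 12.9 0.2 0.0
      vertex 11.0 11.0 17.0
    endloop
  endfacet
  facet normal 0.4228 -0.7428 0.5191
    outer loop
      vertex 12.9 0.2 0.0
      vertex 19.4 3.9 0.0
      vertex 11.0 11.0 17.0
    endloop
  endfacet
  facet normal 0.8025 -0.2939 0.5193
    outer loop
      vertex 19.4 3.9 0.0
      vertex 22.0 11.0 0.0
      vertex 11.0 11.0 17.0
    endloop
  endfacet
endsolid part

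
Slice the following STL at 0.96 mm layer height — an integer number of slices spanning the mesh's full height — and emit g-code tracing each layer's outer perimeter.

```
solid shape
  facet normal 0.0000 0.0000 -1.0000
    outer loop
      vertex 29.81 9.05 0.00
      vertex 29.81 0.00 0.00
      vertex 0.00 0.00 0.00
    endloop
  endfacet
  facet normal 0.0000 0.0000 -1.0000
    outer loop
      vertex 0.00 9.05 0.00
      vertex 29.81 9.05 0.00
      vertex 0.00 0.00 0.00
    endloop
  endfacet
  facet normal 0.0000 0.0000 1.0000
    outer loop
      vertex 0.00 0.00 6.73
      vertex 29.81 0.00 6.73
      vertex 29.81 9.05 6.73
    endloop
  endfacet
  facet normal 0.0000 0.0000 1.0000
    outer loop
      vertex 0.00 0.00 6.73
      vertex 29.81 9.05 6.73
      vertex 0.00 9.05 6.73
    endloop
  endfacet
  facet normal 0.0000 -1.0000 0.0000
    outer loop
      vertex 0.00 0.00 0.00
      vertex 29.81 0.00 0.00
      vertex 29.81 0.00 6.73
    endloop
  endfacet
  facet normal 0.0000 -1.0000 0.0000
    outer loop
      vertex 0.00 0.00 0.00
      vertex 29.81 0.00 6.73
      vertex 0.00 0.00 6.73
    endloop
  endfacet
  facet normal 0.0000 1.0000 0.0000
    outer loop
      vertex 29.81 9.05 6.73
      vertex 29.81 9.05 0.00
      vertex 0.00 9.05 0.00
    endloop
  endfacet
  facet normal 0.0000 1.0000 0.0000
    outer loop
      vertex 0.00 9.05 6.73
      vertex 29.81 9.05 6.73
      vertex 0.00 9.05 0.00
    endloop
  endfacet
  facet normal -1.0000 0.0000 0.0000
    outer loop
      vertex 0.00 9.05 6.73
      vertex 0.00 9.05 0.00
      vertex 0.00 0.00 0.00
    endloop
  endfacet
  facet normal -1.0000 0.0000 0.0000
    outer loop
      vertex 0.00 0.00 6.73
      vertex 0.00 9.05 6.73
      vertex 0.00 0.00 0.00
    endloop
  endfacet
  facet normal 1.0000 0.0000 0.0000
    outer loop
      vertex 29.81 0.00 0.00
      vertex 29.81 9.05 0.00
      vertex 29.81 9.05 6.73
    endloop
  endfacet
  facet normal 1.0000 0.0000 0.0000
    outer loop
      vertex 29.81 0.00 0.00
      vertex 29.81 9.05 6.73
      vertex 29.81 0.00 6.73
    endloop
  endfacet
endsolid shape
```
; perimeter-only toolpath
G21 ; units = mm
G90 ; absolute positioning
G28 ; home
; layer 1
G0 Z0.96
G0 X0.00 Y0.00
G1 X29.81 Y0.00
G1 X29.81 Y9.05
G1 X0.00 Y9.05
G1 X0.00 Y0.00
; layer 2
G0 Z1.92
G0 X0.00 Y0.00
G1 X29.81 Y0.00
G1 X29.81 Y9.05
G1 X0.00 Y9.05
G1 X0.00 Y0.00
; layer 3
G0 Z2.88
G0 X0.00 Y0.00
G1 X29.81 Y0.00
G1 X29.81 Y9.05
G1 X0.00 Y9.05
G1 X0.00 Y0.00
; layer 4
G0 Z3.85
G0 X0.00 Y0.00
G1 X29.81 Y0.00
G1 X29.81 Y9.05
G1 X0.00 Y9.05
G1 X0.00 Y0.00
; layer 5
G0 Z4.81
G0 X0.00 Y0.00
G1 X29.81 Y0.00
G1 X29.81 Y9.05
G1 X0.00 Y9.05
G1 X0.00 Y0.00
; layer 6
G0 Z5.77
G0 X0.00 Y0.00
G1 X29.81 Y0.00
G1 X29.81 Y9.05
G1 X0.00 Y9.05
G1 X0.00 Y0.00
; layer 7
G0 Z6.73
G0 X0.00 Y0.00
G1 X29.81 Y0.00
G1 X29.81 Y9.05
G1 X0.00 Y9.05
G1 X0.00 Y0.00
M2 ; end

The solid is a rectangular box, roughly 29.8 × 9.05 mm footprint and 6.73 mm tall. Slicing at Δz = 0.96 mm — 7 equal slices spanning the solid's height, so layer i sits at z = i·h/7 — gives 7 non-empty perimeters. Each is a 4-segment closed polygon; G0 lifts to the layer z and rapids to the start vertex, then G1 traces the edges.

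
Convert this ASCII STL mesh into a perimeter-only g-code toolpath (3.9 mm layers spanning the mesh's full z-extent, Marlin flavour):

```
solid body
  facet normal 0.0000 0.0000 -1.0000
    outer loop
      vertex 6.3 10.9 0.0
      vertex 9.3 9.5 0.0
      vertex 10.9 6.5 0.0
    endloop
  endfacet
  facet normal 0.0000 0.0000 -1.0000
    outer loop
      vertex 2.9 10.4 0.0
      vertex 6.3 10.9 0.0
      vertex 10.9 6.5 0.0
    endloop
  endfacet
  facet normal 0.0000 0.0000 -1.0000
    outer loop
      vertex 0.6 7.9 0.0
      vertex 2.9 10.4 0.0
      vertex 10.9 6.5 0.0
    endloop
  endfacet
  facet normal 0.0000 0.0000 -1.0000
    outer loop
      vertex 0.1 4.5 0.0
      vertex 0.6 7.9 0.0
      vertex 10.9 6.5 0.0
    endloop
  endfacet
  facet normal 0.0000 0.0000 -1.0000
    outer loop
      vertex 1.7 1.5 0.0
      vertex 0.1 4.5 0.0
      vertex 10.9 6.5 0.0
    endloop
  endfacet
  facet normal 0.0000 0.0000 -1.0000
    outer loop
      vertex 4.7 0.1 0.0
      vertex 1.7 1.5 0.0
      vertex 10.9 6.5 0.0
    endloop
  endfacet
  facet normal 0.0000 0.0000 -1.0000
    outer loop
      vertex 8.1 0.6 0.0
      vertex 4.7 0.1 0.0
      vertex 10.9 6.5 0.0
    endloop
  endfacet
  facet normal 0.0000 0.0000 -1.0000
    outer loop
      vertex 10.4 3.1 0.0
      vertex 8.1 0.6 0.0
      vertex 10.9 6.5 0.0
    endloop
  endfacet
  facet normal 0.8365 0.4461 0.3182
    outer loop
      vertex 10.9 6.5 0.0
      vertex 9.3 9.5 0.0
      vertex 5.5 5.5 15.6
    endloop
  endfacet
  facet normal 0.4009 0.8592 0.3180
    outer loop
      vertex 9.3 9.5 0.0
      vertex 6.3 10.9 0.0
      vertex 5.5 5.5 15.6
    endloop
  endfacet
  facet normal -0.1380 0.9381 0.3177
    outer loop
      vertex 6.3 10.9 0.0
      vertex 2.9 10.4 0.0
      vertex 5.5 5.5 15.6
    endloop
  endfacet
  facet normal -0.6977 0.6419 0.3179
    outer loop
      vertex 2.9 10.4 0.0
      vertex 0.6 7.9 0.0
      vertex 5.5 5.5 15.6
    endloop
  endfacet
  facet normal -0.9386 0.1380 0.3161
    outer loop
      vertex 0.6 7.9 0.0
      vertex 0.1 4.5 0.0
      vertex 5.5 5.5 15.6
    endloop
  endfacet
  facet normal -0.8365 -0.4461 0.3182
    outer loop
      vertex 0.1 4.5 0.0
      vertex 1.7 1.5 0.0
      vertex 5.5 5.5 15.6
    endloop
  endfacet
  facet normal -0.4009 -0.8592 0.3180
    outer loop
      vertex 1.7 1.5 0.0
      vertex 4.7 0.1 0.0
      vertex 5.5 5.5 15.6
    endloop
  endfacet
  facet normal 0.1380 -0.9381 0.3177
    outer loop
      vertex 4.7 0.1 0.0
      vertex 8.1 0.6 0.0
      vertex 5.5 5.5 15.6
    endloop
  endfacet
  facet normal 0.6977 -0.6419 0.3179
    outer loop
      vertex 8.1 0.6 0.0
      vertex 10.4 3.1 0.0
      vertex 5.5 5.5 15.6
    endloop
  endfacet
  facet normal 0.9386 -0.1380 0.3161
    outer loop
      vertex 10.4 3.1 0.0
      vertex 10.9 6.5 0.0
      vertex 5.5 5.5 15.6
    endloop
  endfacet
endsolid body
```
; perimeter-only toolpath
G21 ; units = mm
G90 ; absolute positioning
G28 ; home
; layer 1
G0 Z3.9
G0 X9.6 Y6.2
G1 X8.4 Y8.5
G1 X6.1 Y9.6
G1 X3.5 Y9.2
G1 X1.8 Y7.3
G1 X1.4 Y4.8
G1 X2.6 Y2.5
G1 X4.9 Y1.4
G1 X7.4 Y1.8
G1 X9.2 Y3.7
G1 X9.6 Y6.2
; layer 2
G0 Z7.8
G0 X8.2 Y6.0
G1 X7.4 Y7.5
G1 X5.9 Y8.2
G1 X4.2 Y8.0
G1 X3.0 Y6.7
G1 X2.8 Y5.0
G1 X3.6 Y3.5
G1 X5.1 Y2.8
G1 X6.8 Y3.0
G1 X8.0 Y4.3
G1 X8.2 Y6.0
; layer 3
G0 Z11.7
G0 X6.8 Y5.8
G1 X6.5 Y6.5
G1 X5.7 Y6.8
G1 X4.8 Y6.7
G1 X4.3 Y6.1
G1 X4.2 Y5.2
G1 X4.5 Y4.5
G1 X5.3 Y4.2
G1 X6.2 Y4.3
G1 X6.7 Y4.9
G1 X6.8 Y5.8
M2 ; end

The solid is a regular 10-sided pyramid, base circumscribed radius ≈ 5.5 mm, apex at z ≈ 15.6 mm. Slicing at Δz = 3.9 mm — 4 equal slices spanning the solid's height, so layer i sits at z = i·h/4 — gives 3 non-empty perimeters. Each is a 10-segment closed polygon; G0 lifts to the layer z and rapids to the start vertex, then G1 traces the edges. The cross-section shrinks linearly with z (the slice at the apex is degenerate and omitted).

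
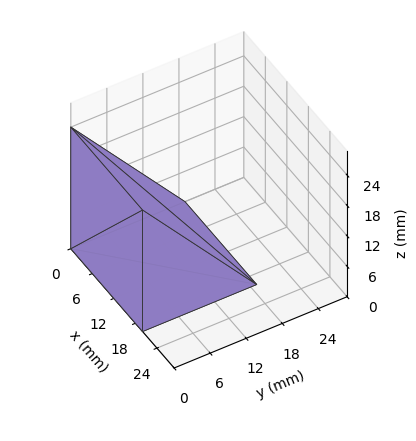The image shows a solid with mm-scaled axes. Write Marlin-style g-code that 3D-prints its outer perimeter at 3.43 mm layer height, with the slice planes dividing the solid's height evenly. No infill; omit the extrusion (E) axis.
Reading the render: the shape is a wedge (ramp): 20 × 19 mm base, rising to 24 mm along the y=0 edge and sloping linearly to z=0 at y=19 (dimensions read to the nearest mm from the axis ticks). For the g-code, the solid's height is divided into equal slices at the stated Δz and each level perimeter traced with G1 moves after a G0 lift.

; perimeter-only toolpath
G21 ; units = mm
G90 ; absolute positioning
G28 ; home
; layer 1
G0 Z3.43
G0 X0.00 Y0.00
G1 X20.00 Y0.00
G1 X20.00 Y16.29
G1 X0.00 Y16.29
G1 X0.00 Y0.00
; layer 2
G0 Z6.86
G0 X0.00 Y0.00
G1 X20.00 Y0.00
G1 X20.00 Y13.57
G1 X0.00 Y13.57
G1 X0.00 Y0.00
; layer 3
G0 Z10.29
G0 X0.00 Y0.00
G1 X20.00 Y0.00
G1 X20.00 Y10.86
G1 X0.00 Y10.86
G1 X0.00 Y0.00
; layer 4
G0 Z13.71
G0 X0.00 Y0.00
G1 X20.00 Y0.00
G1 X20.00 Y8.14
G1 X0.00 Y8.14
G1 X0.00 Y0.00
; layer 5
G0 Z17.14
G0 X0.00 Y0.00
G1 X20.00 Y0.00
G1 X20.00 Y5.43
G1 X0.00 Y5.43
G1 X0.00 Y0.00
; layer 6
G0 Z20.57
G0 X0.00 Y0.00
G1 X20.00 Y0.00
G1 X20.00 Y2.71
G1 X0.00 Y2.71
G1 X0.00 Y0.00
M2 ; end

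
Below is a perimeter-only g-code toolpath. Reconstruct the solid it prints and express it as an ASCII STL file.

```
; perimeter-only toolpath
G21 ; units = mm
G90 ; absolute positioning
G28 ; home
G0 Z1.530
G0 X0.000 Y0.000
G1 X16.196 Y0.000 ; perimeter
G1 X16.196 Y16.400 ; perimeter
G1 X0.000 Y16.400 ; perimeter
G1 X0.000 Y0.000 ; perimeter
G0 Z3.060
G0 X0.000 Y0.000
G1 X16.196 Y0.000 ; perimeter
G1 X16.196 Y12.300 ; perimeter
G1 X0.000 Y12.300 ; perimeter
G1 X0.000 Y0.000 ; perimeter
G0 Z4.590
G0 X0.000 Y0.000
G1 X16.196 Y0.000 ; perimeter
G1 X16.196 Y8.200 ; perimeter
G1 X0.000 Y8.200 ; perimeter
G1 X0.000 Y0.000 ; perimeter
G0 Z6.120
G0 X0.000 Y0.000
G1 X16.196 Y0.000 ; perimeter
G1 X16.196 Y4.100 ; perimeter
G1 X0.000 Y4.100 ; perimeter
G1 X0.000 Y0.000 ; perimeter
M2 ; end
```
solid part
  facet normal 0.0000 0.0000 -1.0000
    outer loop
      vertex 16.196 20.500 0.000
      vertex 16.196 0.000 0.000
      vertex 0.000 0.000 0.000
    endloop
  endfacet
  facet normal 0.0000 0.0000 -1.0000
    outer loop
      vertex 0.000 20.500 0.000
      vertex 16.196 20.500 0.000
      vertex 0.000 0.000 0.000
    endloop
  endfacet
  facet normal 0.0000 -1.0000 0.0000
    outer loop
      vertex 0.000 0.000 0.000
      vertex 16.196 0.000 0.000
      vertex 16.196 0.000 7.650
    endloop
  endfacet
  facet normal 0.0000 -1.0000 0.0000
    outer loop
      vertex 0.000 0.000 0.000
      vertex 16.196 0.000 7.650
      vertex 0.000 0.000 7.650
    endloop
  endfacet
  facet normal 0.0000 0.3496 0.9369
    outer loop
      vertex 0.000 0.000 7.650
      vertex 16.196 0.000 7.650
      vertex 16.196 20.500 0.000
    endloop
  endfacet
  facet normal 0.0000 0.3496 0.9369
    outer loop
      vertex 0.000 0.000 7.650
      vertex 16.196 20.500 0.000
      vertex 0.000 20.500 0.000
    endloop
  endfacet
  facet normal -1.0000 0.0000 0.0000
    outer loop
      vertex 0.000 0.000 7.650
      vertex 0.000 20.500 0.000
      vertex 0.000 0.000 0.000
    endloop
  endfacet
  facet normal 1.0000 0.0000 0.0000
    outer loop
      vertex 16.196 0.000 0.000
      vertex 16.196 20.500 0.000
      vertex 16.196 0.000 7.650
    endloop
  endfacet
endsolid part

The G0 Z moves step by Δz≈1.530 mm. The G1 loops shrink linearly with z, so the solid tapers from its base footprint up to z≈7.65. Closing with a flat bottom cap and the tapered top and triangulating gives 8 facets — a wedge (ramp): 16.2 × 20.5 mm base, rising to 7.65 mm along the y=0 edge and sloping linearly to z=0 at y=20.5.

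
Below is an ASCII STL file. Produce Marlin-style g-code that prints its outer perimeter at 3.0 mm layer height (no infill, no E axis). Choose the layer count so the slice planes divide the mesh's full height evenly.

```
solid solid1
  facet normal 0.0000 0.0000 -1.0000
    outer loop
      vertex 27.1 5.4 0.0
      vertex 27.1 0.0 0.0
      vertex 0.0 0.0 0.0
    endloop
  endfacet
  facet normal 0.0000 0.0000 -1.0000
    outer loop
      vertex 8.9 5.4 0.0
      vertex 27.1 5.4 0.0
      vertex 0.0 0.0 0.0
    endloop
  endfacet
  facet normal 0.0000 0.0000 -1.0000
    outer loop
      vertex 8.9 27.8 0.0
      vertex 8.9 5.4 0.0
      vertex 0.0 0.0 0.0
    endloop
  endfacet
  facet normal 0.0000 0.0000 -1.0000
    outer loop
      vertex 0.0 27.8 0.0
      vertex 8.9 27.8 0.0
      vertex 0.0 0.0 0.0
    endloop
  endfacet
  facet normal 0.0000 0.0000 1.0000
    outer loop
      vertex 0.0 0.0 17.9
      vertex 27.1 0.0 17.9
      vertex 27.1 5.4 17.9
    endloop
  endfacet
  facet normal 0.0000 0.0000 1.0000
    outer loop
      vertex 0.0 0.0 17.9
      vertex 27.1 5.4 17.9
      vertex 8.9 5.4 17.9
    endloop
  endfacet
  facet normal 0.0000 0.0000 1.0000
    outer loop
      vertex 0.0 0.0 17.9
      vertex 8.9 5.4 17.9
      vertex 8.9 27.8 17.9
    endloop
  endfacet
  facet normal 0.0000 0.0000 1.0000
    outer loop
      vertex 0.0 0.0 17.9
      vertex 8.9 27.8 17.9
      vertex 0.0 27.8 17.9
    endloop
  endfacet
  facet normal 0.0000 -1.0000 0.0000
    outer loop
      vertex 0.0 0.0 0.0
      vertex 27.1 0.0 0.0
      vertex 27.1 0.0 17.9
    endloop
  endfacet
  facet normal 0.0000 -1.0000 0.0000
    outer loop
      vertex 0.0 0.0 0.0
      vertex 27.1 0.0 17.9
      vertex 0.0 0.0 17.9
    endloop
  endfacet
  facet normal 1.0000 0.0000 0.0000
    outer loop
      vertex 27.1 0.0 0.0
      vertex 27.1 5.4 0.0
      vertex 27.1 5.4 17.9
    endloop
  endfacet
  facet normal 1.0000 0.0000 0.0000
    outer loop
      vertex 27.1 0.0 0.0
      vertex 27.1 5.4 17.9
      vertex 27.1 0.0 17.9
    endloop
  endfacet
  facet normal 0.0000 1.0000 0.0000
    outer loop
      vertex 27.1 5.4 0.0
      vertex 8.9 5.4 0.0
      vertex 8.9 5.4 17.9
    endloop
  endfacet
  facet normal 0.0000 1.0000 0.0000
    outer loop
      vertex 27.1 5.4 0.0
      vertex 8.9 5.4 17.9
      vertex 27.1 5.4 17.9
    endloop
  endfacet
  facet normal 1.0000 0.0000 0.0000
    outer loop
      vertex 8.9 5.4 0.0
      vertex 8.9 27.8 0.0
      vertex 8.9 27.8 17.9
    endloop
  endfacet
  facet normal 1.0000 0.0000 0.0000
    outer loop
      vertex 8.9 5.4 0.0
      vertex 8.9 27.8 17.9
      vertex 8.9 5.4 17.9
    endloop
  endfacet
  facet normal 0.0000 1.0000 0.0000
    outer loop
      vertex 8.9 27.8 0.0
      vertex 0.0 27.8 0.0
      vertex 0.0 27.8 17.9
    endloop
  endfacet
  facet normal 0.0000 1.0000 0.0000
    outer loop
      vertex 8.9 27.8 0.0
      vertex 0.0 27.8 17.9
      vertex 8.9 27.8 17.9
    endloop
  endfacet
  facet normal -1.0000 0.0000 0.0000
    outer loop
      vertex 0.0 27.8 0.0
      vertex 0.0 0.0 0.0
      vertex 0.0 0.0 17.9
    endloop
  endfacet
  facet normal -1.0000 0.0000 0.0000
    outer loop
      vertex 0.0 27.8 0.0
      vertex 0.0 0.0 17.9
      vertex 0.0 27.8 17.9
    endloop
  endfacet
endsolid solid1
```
; perimeter-only toolpath
G21 ; units = mm
G90 ; absolute positioning
G28 ; home
; layer 1
G0 Z3.0
G0 X0.0 Y0.0
G1 X27.1 Y0.0
G1 X27.1 Y5.4
G1 X8.9 Y5.4
G1 X8.9 Y27.8
G1 X0.0 Y27.8
G1 X0.0 Y0.0
; layer 2
G0 Z6.0
G0 X0.0 Y0.0
G1 X27.1 Y0.0
G1 X27.1 Y5.4
G1 X8.9 Y5.4
G1 X8.9 Y27.8
G1 X0.0 Y27.8
G1 X0.0 Y0.0
; layer 3
G0 Z8.9
G0 X0.0 Y0.0
G1 X27.1 Y0.0
G1 X27.1 Y5.4
G1 X8.9 Y5.4
G1 X8.9 Y27.8
G1 X0.0 Y27.8
G1 X0.0 Y0.0
; layer 4
G0 Z11.9
G0 X0.0 Y0.0
G1 X27.1 Y0.0
G1 X27.1 Y5.4
G1 X8.9 Y5.4
G1 X8.9 Y27.8
G1 X0.0 Y27.8
G1 X0.0 Y0.0
; layer 5
G0 Z14.9
G0 X0.0 Y0.0
G1 X27.1 Y0.0
G1 X27.1 Y5.4
G1 X8.9 Y5.4
G1 X8.9 Y27.8
G1 X0.0 Y27.8
G1 X0.0 Y0.0
; layer 6
G0 Z17.9
G0 X0.0 Y0.0
G1 X27.1 Y0.0
G1 X27.1 Y5.4
G1 X8.9 Y5.4
G1 X8.9 Y27.8
G1 X0.0 Y27.8
G1 X0.0 Y0.0
M2 ; end

The solid is an L-shaped prism: outer 27.1 × 27.8 mm, arm thicknesses ≈ 5.4 mm (horizontal) and 8.9 mm (vertical), extruded 17.9 mm in z. Slicing at Δz = 3.0 mm — 6 equal slices spanning the solid's height, so layer i sits at z = i·h/6 — gives 6 non-empty perimeters. Each is a 6-segment closed polygon; G0 lifts to the layer z and rapids to the start vertex, then G1 traces the edges.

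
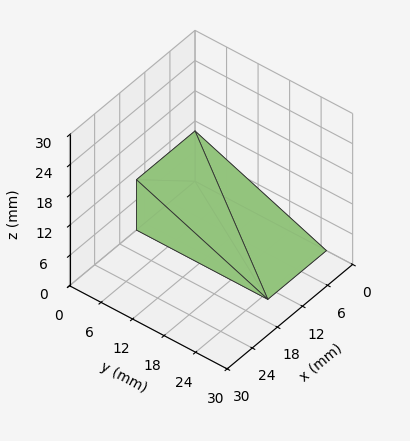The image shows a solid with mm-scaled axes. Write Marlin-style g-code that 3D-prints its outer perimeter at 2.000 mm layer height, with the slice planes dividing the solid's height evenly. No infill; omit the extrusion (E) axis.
Reading the render: the shape is a wedge (ramp): 14 × 25 mm base, rising to 10 mm along the y=0 edge and sloping linearly to z=0 at y=25 (dimensions read to the nearest mm from the axis ticks). For the g-code, the solid's height is divided into equal slices at the stated Δz and each level perimeter traced with G1 moves after a G0 lift.

; perimeter-only toolpath
G21 ; units = mm
G90 ; absolute positioning
G28 ; home
; layer 1
G0 Z2.000
G0 X0.000 Y0.000
G1 X14.000 Y0.000
G1 X14.000 Y20.000
G1 X0.000 Y20.000
G1 X0.000 Y0.000
; layer 2
G0 Z4.000
G0 X0.000 Y0.000
G1 X14.000 Y0.000
G1 X14.000 Y15.000
G1 X0.000 Y15.000
G1 X0.000 Y0.000
; layer 3
G0 Z6.000
G0 X0.000 Y0.000
G1 X14.000 Y0.000
G1 X14.000 Y10.000
G1 X0.000 Y10.000
G1 X0.000 Y0.000
; layer 4
G0 Z8.000
G0 X0.000 Y0.000
G1 X14.000 Y0.000
G1 X14.000 Y5.000
G1 X0.000 Y5.000
G1 X0.000 Y0.000
M2 ; end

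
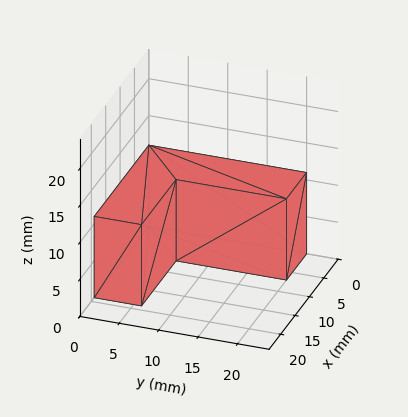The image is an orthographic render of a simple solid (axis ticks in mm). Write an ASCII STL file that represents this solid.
Reading the render: the shape is an L-shaped prism: outer 19 × 20 mm, arm thicknesses ≈ 6 mm (horizontal) and 7 mm (vertical), extruded 11 mm in z (dimensions read to the nearest mm from the axis ticks). For the STL, each face is triangulated and given an outward normal.

solid part
  facet normal 0.0000 0.0000 -1.0000
    outer loop
      vertex 19.00 6.00 0.00
      vertex 19.00 0.00 0.00
      vertex 0.00 0.00 0.00
    endloop
  endfacet
  facet normal 0.0000 0.0000 -1.0000
    outer loop
      vertex 7.00 6.00 0.00
      vertex 19.00 6.00 0.00
      vertex 0.00 0.00 0.00
    endloop
  endfacet
  facet normal 0.0000 0.0000 -1.0000
    outer loop
      vertex 7.00 20.00 0.00
      vertex 7.00 6.00 0.00
      vertex 0.00 0.00 0.00
    endloop
  endfacet
  facet normal 0.0000 0.0000 -1.0000
    outer loop
      vertex 0.00 20.00 0.00
      vertex 7.00 20.00 0.00
      vertex 0.00 0.00 0.00
    endloop
  endfacet
  facet normal 0.0000 0.0000 1.0000
    outer loop
      vertex 0.00 0.00 11.00
      vertex 19.00 0.00 11.00
      vertex 19.00 6.00 11.00
    endloop
  endfacet
  facet normal 0.0000 0.0000 1.0000
    outer loop
      vertex 0.00 0.00 11.00
      vertex 19.00 6.00 11.00
      vertex 7.00 6.00 11.00
    endloop
  endfacet
  facet normal 0.0000 0.0000 1.0000
    outer loop
      vertex 0.00 0.00 11.00
      vertex 7.00 6.00 11.00
      vertex 7.00 20.00 11.00
    endloop
  endfacet
  facet normal 0.0000 0.0000 1.0000
    outer loop
      vertex 0.00 0.00 11.00
      vertex 7.00 20.00 11.00
      vertex 0.00 20.00 11.00
    endloop
  endfacet
  facet normal 0.0000 -1.0000 0.0000
    outer loop
      vertex 0.00 0.00 0.00
      vertex 19.00 0.00 0.00
      vertex 19.00 0.00 11.00
    endloop
  endfacet
  facet normal 0.0000 -1.0000 0.0000
    outer loop
      vertex 0.00 0.00 0.00
      vertex 19.00 0.00 11.00
      vertex 0.00 0.00 11.00
    endloop
  endfacet
  facet normal 1.0000 0.0000 0.0000
    outer loop
      vertex 19.00 0.00 0.00
      vertex 19.00 6.00 0.00
      vertex 19.00 6.00 11.00
    endloop
  endfacet
  facet normal 1.0000 0.0000 0.0000
    outer loop
      vertex 19.00 0.00 0.00
      vertex 19.00 6.00 11.00
      vertex 19.00 0.00 11.00
    endloop
  endfacet
  facet normal 0.0000 1.0000 0.0000
    outer loop
      vertex 19.00 6.00 0.00
      vertex 7.00 6.00 0.00
      vertex 7.00 6.00 11.00
    endloop
  endfacet
  facet normal 0.0000 1.0000 0.0000
    outer loop
      vertex 19.00 6.00 0.00
      vertex 7.00 6.00 11.00
      vertex 19.00 6.00 11.00
    endloop
  endfacet
  facet normal 1.0000 0.0000 0.0000
    outer loop
      vertex 7.00 6.00 0.00
      vertex 7.00 20.00 0.00
      vertex 7.00 20.00 11.00
    endloop
  endfacet
  facet normal 1.0000 0.0000 0.0000
    outer loop
      vertex 7.00 6.00 0.00
      vertex 7.00 20.00 11.00
      vertex 7.00 6.00 11.00
    endloop
  endfacet
  facet normal 0.0000 1.0000 0.0000
    outer loop
      vertex 7.00 20.00 0.00
      vertex 0.00 20.00 0.00
      vertex 0.00 20.00 11.00
    endloop
  endfacet
  facet normal 0.0000 1.0000 0.0000
    outer loop
      vertex 7.00 20.00 0.00
      vertex 0.00 20.00 11.00
      vertex 7.00 20.00 11.00
    endloop
  endfacet
  facet normal -1.0000 0.0000 0.0000
    outer loop
      vertex 0.00 20.00 0.00
      vertex 0.00 0.00 0.00
      vertex 0.00 0.00 11.00
    endloop
  endfacet
  facet normal -1.0000 0.0000 0.0000
    outer loop
      vertex 0.00 20.00 0.00
      vertex 0.00 0.00 11.00
      vertex 0.00 20.00 11.00
    endloop
  endfacet
endsolid part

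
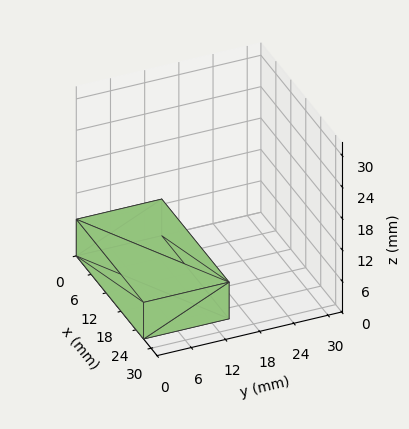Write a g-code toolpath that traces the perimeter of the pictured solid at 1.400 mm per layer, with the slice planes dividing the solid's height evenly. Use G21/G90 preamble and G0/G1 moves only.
Reading the render: the shape is a rectangular box, roughly 27 × 15 mm footprint and 7 mm tall (dimensions read to the nearest mm from the axis ticks). For the g-code, the solid's height is divided into equal slices at the stated Δz and each level perimeter traced with G1 moves after a G0 lift.

; perimeter-only toolpath
G21 ; units = mm
G90 ; absolute positioning
G28 ; home
; layer 1
G0 Z1.400
G0 X0.000 Y0.000
G1 X27.000 Y0.000
G1 X27.000 Y15.000
G1 X0.000 Y15.000
G1 X0.000 Y0.000
; layer 2
G0 Z2.800
G0 X0.000 Y0.000
G1 X27.000 Y0.000
G1 X27.000 Y15.000
G1 X0.000 Y15.000
G1 X0.000 Y0.000
; layer 3
G0 Z4.200
G0 X0.000 Y0.000
G1 X27.000 Y0.000
G1 X27.000 Y15.000
G1 X0.000 Y15.000
G1 X0.000 Y0.000
; layer 4
G0 Z5.600
G0 X0.000 Y0.000
G1 X27.000 Y0.000
G1 X27.000 Y15.000
G1 X0.000 Y15.000
G1 X0.000 Y0.000
; layer 5
G0 Z7.000
G0 X0.000 Y0.000
G1 X27.000 Y0.000
G1 X27.000 Y15.000
G1 X0.000 Y15.000
G1 X0.000 Y0.000
M2 ; end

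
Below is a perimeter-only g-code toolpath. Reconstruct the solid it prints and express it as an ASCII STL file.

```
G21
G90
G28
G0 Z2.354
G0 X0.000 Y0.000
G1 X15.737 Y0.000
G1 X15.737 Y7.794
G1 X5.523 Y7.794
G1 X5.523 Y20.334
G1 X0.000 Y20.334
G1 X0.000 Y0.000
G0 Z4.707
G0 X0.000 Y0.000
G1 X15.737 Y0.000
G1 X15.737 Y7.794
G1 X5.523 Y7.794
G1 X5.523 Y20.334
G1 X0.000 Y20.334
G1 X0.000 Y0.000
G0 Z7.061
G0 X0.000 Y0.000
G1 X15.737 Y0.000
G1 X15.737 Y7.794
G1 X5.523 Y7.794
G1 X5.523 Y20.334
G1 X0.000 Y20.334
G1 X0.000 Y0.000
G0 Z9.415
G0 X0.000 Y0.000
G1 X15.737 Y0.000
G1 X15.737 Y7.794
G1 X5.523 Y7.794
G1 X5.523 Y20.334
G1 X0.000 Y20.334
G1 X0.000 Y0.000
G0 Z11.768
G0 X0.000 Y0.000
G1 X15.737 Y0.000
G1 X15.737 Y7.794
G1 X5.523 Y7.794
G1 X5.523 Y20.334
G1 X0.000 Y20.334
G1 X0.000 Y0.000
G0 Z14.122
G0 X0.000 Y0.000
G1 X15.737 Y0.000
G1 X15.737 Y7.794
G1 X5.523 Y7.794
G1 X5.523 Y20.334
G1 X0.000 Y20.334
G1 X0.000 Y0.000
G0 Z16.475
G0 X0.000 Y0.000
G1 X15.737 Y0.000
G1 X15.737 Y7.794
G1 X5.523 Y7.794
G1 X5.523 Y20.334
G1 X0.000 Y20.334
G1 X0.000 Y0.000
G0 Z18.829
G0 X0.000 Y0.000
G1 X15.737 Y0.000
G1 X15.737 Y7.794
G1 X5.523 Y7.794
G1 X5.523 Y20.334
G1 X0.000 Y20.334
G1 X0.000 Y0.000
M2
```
solid part
  facet normal 0.0000 0.0000 -1.0000
    outer loop
      vertex 15.737 7.794 0.000
      vertex 15.737 0.000 0.000
      vertex 0.000 0.000 0.000
    endloop
  endfacet
  facet normal 0.0000 0.0000 -1.0000
    outer loop
      vertex 5.523 7.794 0.000
      vertex 15.737 7.794 0.000
      vertex 0.000 0.000 0.000
    endloop
  endfacet
  facet normal 0.0000 0.0000 -1.0000
    outer loop
      vertex 5.523 20.334 0.000
      vertex 5.523 7.794 0.000
      vertex 0.000 0.000 0.000
    endloop
  endfacet
  facet normal 0.0000 0.0000 -1.0000
    outer loop
      vertex 0.000 20.334 0.000
      vertex 5.523 20.334 0.000
      vertex 0.000 0.000 0.000
    endloop
  endfacet
  facet normal 0.0000 0.0000 1.0000
    outer loop
      vertex 0.000 0.000 18.829
      vertex 15.737 0.000 18.829
      vertex 15.737 7.794 18.829
    endloop
  endfacet
  facet normal 0.0000 0.0000 1.0000
    outer loop
      vertex 0.000 0.000 18.829
      vertex 15.737 7.794 18.829
      vertex 5.523 7.794 18.829
    endloop
  endfacet
  facet normal 0.0000 0.0000 1.0000
    outer loop
      vertex 0.000 0.000 18.829
      vertex 5.523 7.794 18.829
      vertex 5.523 20.334 18.829
    endloop
  endfacet
  facet normal 0.0000 0.0000 1.0000
    outer loop
      vertex 0.000 0.000 18.829
      vertex 5.523 20.334 18.829
      vertex 0.000 20.334 18.829
    endloop
  endfacet
  facet normal 0.0000 -1.0000 0.0000
    outer loop
      vertex 0.000 0.000 0.000
      vertex 15.737 0.000 0.000
      vertex 15.737 0.000 18.829
    endloop
  endfacet
  facet normal 0.0000 -1.0000 0.0000
    outer loop
      vertex 0.000 0.000 0.000
      vertex 15.737 0.000 18.829
      vertex 0.000 0.000 18.829
    endloop
  endfacet
  facet normal 1.0000 0.0000 0.0000
    outer loop
      vertex 15.737 0.000 0.000
      vertex 15.737 7.794 0.000
      vertex 15.737 7.794 18.829
    endloop
  endfacet
  facet normal 1.0000 0.0000 0.0000
    outer loop
      vertex 15.737 0.000 0.000
      vertex 15.737 7.794 18.829
      vertex 15.737 0.000 18.829
    endloop
  endfacet
  facet normal 0.0000 1.0000 0.0000
    outer loop
      vertex 15.737 7.794 0.000
      vertex 5.523 7.794 0.000
      vertex 5.523 7.794 18.829
    endloop
  endfacet
  facet normal 0.0000 1.0000 0.0000
    outer loop
      vertex 15.737 7.794 0.000
      vertex 5.523 7.794 18.829
      vertex 15.737 7.794 18.829
    endloop
  endfacet
  facet normal 1.0000 0.0000 0.0000
    outer loop
      vertex 5.523 7.794 0.000
      vertex 5.523 20.334 0.000
      vertex 5.523 20.334 18.829
    endloop
  endfacet
  facet normal 1.0000 0.0000 0.0000
    outer loop
      vertex 5.523 7.794 0.000
      vertex 5.523 20.334 18.829
      vertex 5.523 7.794 18.829
    endloop
  endfacet
  facet normal 0.0000 1.0000 0.0000
    outer loop
      vertex 5.523 20.334 0.000
      vertex 0.000 20.334 0.000
      vertex 0.000 20.334 18.829
    endloop
  endfacet
  facet normal 0.0000 1.0000 0.0000
    outer loop
      vertex 5.523 20.334 0.000
      vertex 0.000 20.334 18.829
      vertex 5.523 20.334 18.829
    endloop
  endfacet
  facet normal -1.0000 0.0000 0.0000
    outer loop
      vertex 0.000 20.334 0.000
      vertex 0.000 0.000 0.000
      vertex 0.000 0.000 18.829
    endloop
  endfacet
  facet normal -1.0000 0.0000 0.0000
    outer loop
      vertex 0.000 20.334 0.000
      vertex 0.000 0.000 18.829
      vertex 0.000 20.334 18.829
    endloop
  endfacet
endsolid part

The G0 Z moves step by Δz≈2.354 mm. Every layer's G1 loop is the same polygon, so the solid is a straight extrusion of it from z=0 to z≈18.8. Closing with flat bottom and top caps and triangulating gives 20 facets — an L-shaped prism: outer 15.7 × 20.3 mm, arm thicknesses ≈ 7.79 mm (horizontal) and 5.52 mm (vertical), extruded 18.8 mm in z.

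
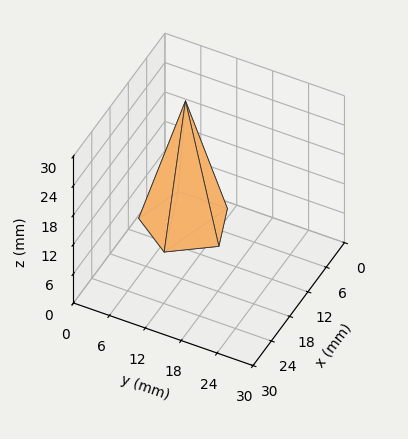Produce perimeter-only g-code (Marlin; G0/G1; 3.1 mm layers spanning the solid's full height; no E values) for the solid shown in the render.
Reading the render: the shape is a regular 5-sided pyramid, base circumscribed radius ≈ 7 mm, apex at z ≈ 25 mm (dimensions read to the nearest mm from the axis ticks). For the g-code, the solid's height is divided into equal slices at the stated Δz and each level perimeter traced with G1 moves after a G0 lift.

; perimeter-only toolpath
G21 ; units = mm
G90 ; absolute positioning
G28 ; home
; layer 1
G0 Z3.1
G0 X13.1 Y7.0
G1 X8.9 Y12.9
G1 X2.0 Y10.6
G1 X2.0 Y3.4
G1 X8.9 Y1.1
G1 X13.1 Y7.0
; layer 2
G0 Z6.2
G0 X12.2 Y7.0
G1 X8.6 Y12.0
G1 X2.7 Y10.1
G1 X2.7 Y3.9
G1 X8.6 Y2.0
G1 X12.2 Y7.0
; layer 3
G0 Z9.4
G0 X11.4 Y7.0
G1 X8.4 Y11.2
G1 X3.4 Y9.6
G1 X3.4 Y4.4
G1 X8.4 Y2.8
G1 X11.4 Y7.0
; layer 4
G0 Z12.5
G0 X10.5 Y7.0
G1 X8.1 Y10.3
G1 X4.2 Y9.1
G1 X4.2 Y5.0
G1 X8.1 Y3.6
G1 X10.5 Y7.0
; layer 5
G0 Z15.6
G0 X9.6 Y7.0
G1 X7.8 Y9.5
G1 X4.9 Y8.5
G1 X4.9 Y5.5
G1 X7.8 Y4.5
G1 X9.6 Y7.0
; layer 6
G0 Z18.8
G0 X8.8 Y7.0
G1 X7.5 Y8.7
G1 X5.6 Y8.0
G1 X5.6 Y6.0
G1 X7.5 Y5.3
G1 X8.8 Y7.0
; layer 7
G0 Z21.9
G0 X7.9 Y7.0
G1 X7.3 Y7.8
G1 X6.3 Y7.5
G1 X6.3 Y6.5
G1 X7.3 Y6.2
G1 X7.9 Y7.0
M2 ; end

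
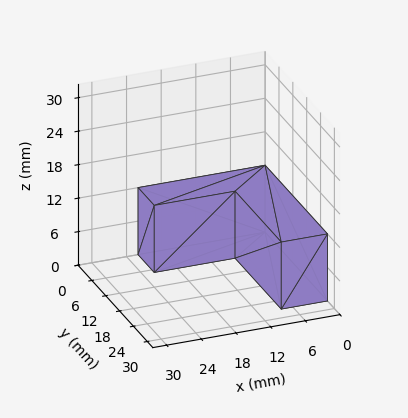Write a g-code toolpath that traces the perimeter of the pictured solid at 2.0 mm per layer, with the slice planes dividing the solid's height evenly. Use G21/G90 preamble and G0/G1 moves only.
Reading the render: the shape is an L-shaped prism: outer 22 × 27 mm, arm thicknesses ≈ 7 mm (horizontal) and 8 mm (vertical), extruded 12 mm in z (dimensions read to the nearest mm from the axis ticks). For the g-code, the solid's height is divided into equal slices at the stated Δz and each level perimeter traced with G1 moves after a G0 lift.

; perimeter-only toolpath
G21 ; units = mm
G90 ; absolute positioning
G28 ; home
; layer 1
G0 Z2.0
G0 X0.0 Y0.0
G1 X22.0 Y0.0
G1 X22.0 Y7.0
G1 X8.0 Y7.0
G1 X8.0 Y27.0
G1 X0.0 Y27.0
G1 X0.0 Y0.0
; layer 2
G0 Z4.0
G0 X0.0 Y0.0
G1 X22.0 Y0.0
G1 X22.0 Y7.0
G1 X8.0 Y7.0
G1 X8.0 Y27.0
G1 X0.0 Y27.0
G1 X0.0 Y0.0
; layer 3
G0 Z6.0
G0 X0.0 Y0.0
G1 X22.0 Y0.0
G1 X22.0 Y7.0
G1 X8.0 Y7.0
G1 X8.0 Y27.0
G1 X0.0 Y27.0
G1 X0.0 Y0.0
; layer 4
G0 Z8.0
G0 X0.0 Y0.0
G1 X22.0 Y0.0
G1 X22.0 Y7.0
G1 X8.0 Y7.0
G1 X8.0 Y27.0
G1 X0.0 Y27.0
G1 X0.0 Y0.0
; layer 5
G0 Z10.0
G0 X0.0 Y0.0
G1 X22.0 Y0.0
G1 X22.0 Y7.0
G1 X8.0 Y7.0
G1 X8.0 Y27.0
G1 X0.0 Y27.0
G1 X0.0 Y0.0
; layer 6
G0 Z12.0
G0 X0.0 Y0.0
G1 X22.0 Y0.0
G1 X22.0 Y7.0
G1 X8.0 Y7.0
G1 X8.0 Y27.0
G1 X0.0 Y27.0
G1 X0.0 Y0.0
M2 ; end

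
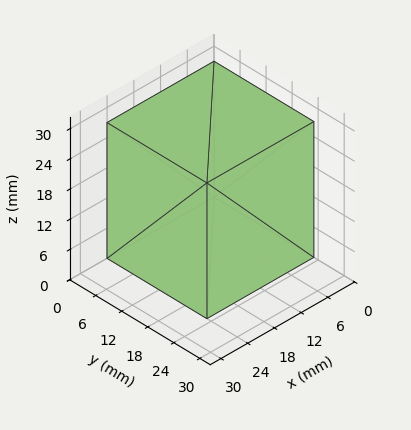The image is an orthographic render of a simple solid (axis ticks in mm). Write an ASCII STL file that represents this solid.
Reading the render: the shape is a rectangular box, roughly 24 × 23 mm footprint and 27 mm tall (dimensions read to the nearest mm from the axis ticks). For the STL, each face is triangulated and given an outward normal.

solid part
  facet normal 0.0000 0.0000 -1.0000
    outer loop
      vertex 24.000 23.000 0.000
      vertex 24.000 0.000 0.000
      vertex 0.000 0.000 0.000
    endloop
  endfacet
  facet normal 0.0000 0.0000 -1.0000
    outer loop
      vertex 0.000 23.000 0.000
      vertex 24.000 23.000 0.000
      vertex 0.000 0.000 0.000
    endloop
  endfacet
  facet normal 0.0000 0.0000 1.0000
    outer loop
      vertex 0.000 0.000 27.000
      vertex 24.000 0.000 27.000
      vertex 24.000 23.000 27.000
    endloop
  endfacet
  facet normal 0.0000 0.0000 1.0000
    outer loop
      vertex 0.000 0.000 27.000
      vertex 24.000 23.000 27.000
      vertex 0.000 23.000 27.000
    endloop
  endfacet
  facet normal 0.0000 -1.0000 0.0000
    outer loop
      vertex 0.000 0.000 0.000
      vertex 24.000 0.000 0.000
      vertex 24.000 0.000 27.000
    endloop
  endfacet
  facet normal 0.0000 -1.0000 0.0000
    outer loop
      vertex 0.000 0.000 0.000
      vertex 24.000 0.000 27.000
      vertex 0.000 0.000 27.000
    endloop
  endfacet
  facet normal 0.0000 1.0000 0.0000
    outer loop
      vertex 24.000 23.000 27.000
      vertex 24.000 23.000 0.000
      vertex 0.000 23.000 0.000
    endloop
  endfacet
  facet normal 0.0000 1.0000 0.0000
    outer loop
      vertex 0.000 23.000 27.000
      vertex 24.000 23.000 27.000
      vertex 0.000 23.000 0.000
    endloop
  endfacet
  facet normal -1.0000 0.0000 0.0000
    outer loop
      vertex 0.000 23.000 27.000
      vertex 0.000 23.000 0.000
      vertex 0.000 0.000 0.000
    endloop
  endfacet
  facet normal -1.0000 0.0000 0.0000
    outer loop
      vertex 0.000 0.000 27.000
      vertex 0.000 23.000 27.000
      vertex 0.000 0.000 0.000
    endloop
  endfacet
  facet normal 1.0000 0.0000 0.0000
    outer loop
      vertex 24.000 0.000 0.000
      vertex 24.000 23.000 0.000
      vertex 24.000 23.000 27.000
    endloop
  endfacet
  facet normal 1.0000 0.0000 0.0000
    outer loop
      vertex 24.000 0.000 0.000
      vertex 24.000 23.000 27.000
      vertex 24.000 0.000 27.000
    endloop
  endfacet
endsolid part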